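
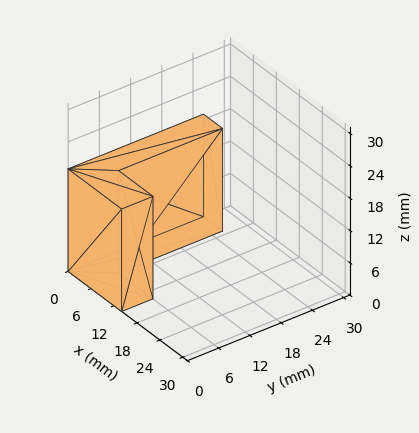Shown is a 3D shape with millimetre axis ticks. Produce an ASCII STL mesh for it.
Reading the render: the shape is an L-shaped prism: outer 14 × 26 mm, arm thicknesses ≈ 6 mm (horizontal) and 5 mm (vertical), extruded 19 mm in z (dimensions read to the nearest mm from the axis ticks). For the STL, each face is triangulated and given an outward normal.

solid part
  facet normal 0.0000 0.0000 -1.0000
    outer loop
      vertex 14.00 6.00 0.00
      vertex 14.00 0.00 0.00
      vertex 0.00 0.00 0.00
    endloop
  endfacet
  facet normal 0.0000 0.0000 -1.0000
    outer loop
      vertex 5.00 6.00 0.00
      vertex 14.00 6.00 0.00
      vertex 0.00 0.00 0.00
    endloop
  endfacet
  facet normal 0.0000 0.0000 -1.0000
    outer loop
      vertex 5.00 26.00 0.00
      vertex 5.00 6.00 0.00
      vertex 0.00 0.00 0.00
    endloop
  endfacet
  facet normal 0.0000 0.0000 -1.0000
    outer loop
      vertex 0.00 26.00 0.00
      vertex 5.00 26.00 0.00
      vertex 0.00 0.00 0.00
    endloop
  endfacet
  facet normal 0.0000 0.0000 1.0000
    outer loop
      vertex 0.00 0.00 19.00
      vertex 14.00 0.00 19.00
      vertex 14.00 6.00 19.00
    endloop
  endfacet
  facet normal 0.0000 0.0000 1.0000
    outer loop
      vertex 0.00 0.00 19.00
      vertex 14.00 6.00 19.00
      vertex 5.00 6.00 19.00
    endloop
  endfacet
  facet normal 0.0000 0.0000 1.0000
    outer loop
      vertex 0.00 0.00 19.00
      vertex 5.00 6.00 19.00
      vertex 5.00 26.00 19.00
    endloop
  endfacet
  facet normal 0.0000 0.0000 1.0000
    outer loop
      vertex 0.00 0.00 19.00
      vertex 5.00 26.00 19.00
      vertex 0.00 26.00 19.00
    endloop
  endfacet
  facet normal 0.0000 -1.0000 0.0000
    outer loop
      vertex 0.00 0.00 0.00
      vertex 14.00 0.00 0.00
      vertex 14.00 0.00 19.00
    endloop
  endfacet
  facet normal 0.0000 -1.0000 0.0000
    outer loop
      vertex 0.00 0.00 0.00
      vertex 14.00 0.00 19.00
      vertex 0.00 0.00 19.00
    endloop
  endfacet
  facet normal 1.0000 0.0000 0.0000
    outer loop
      vertex 14.00 0.00 0.00
      vertex 14.00 6.00 0.00
      vertex 14.00 6.00 19.00
    endloop
  endfacet
  facet normal 1.0000 0.0000 0.0000
    outer loop
      vertex 14.00 0.00 0.00
      vertex 14.00 6.00 19.00
      vertex 14.00 0.00 19.00
    endloop
  endfacet
  facet normal 0.0000 1.0000 0.0000
    outer loop
      vertex 14.00 6.00 0.00
      vertex 5.00 6.00 0.00
      vertex 5.00 6.00 19.00
    endloop
  endfacet
  facet normal 0.0000 1.0000 0.0000
    outer loop
      vertex 14.00 6.00 0.00
      vertex 5.00 6.00 19.00
      vertex 14.00 6.00 19.00
    endloop
  endfacet
  facet normal 1.0000 0.0000 0.0000
    outer loop
      vertex 5.00 6.00 0.00
      vertex 5.00 26.00 0.00
      vertex 5.00 26.00 19.00
    endloop
  endfacet
  facet normal 1.0000 0.0000 0.0000
    outer loop
      vertex 5.00 6.00 0.00
      vertex 5.00 26.00 19.00
      vertex 5.00 6.00 19.00
    endloop
  endfacet
  facet normal 0.0000 1.0000 0.0000
    outer loop
      vertex 5.00 26.00 0.00
      vertex 0.00 26.00 0.00
      vertex 0.00 26.00 19.00
    endloop
  endfacet
  facet normal 0.0000 1.0000 0.0000
    outer loop
      vertex 5.00 26.00 0.00
      vertex 0.00 26.00 19.00
      vertex 5.00 26.00 19.00
    endloop
  endfacet
  facet normal -1.0000 0.0000 0.0000
    outer loop
      vertex 0.00 26.00 0.00
      vertex 0.00 0.00 0.00
      vertex 0.00 0.00 19.00
    endloop
  endfacet
  facet normal -1.0000 0.0000 0.0000
    outer loop
      vertex 0.00 26.00 0.00
      vertex 0.00 0.00 19.00
      vertex 0.00 26.00 19.00
    endloop
  endfacet
endsolid part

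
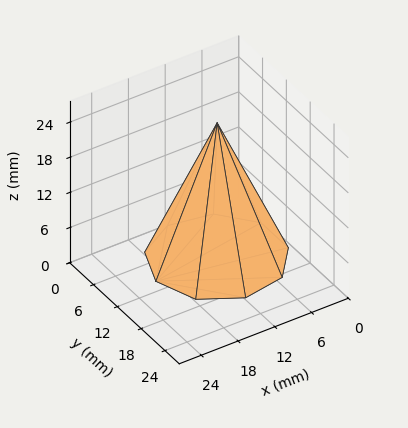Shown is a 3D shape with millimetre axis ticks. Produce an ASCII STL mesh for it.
Reading the render: the shape is a regular 9-sided pyramid, base circumscribed radius ≈ 10 mm, apex at z ≈ 23 mm (dimensions read to the nearest mm from the axis ticks). For the STL, each face is triangulated and given an outward normal.

solid part
  facet normal 0.0000 0.0000 -1.0000
    outer loop
      vertex 11.74 19.85 0.00
      vertex 17.66 16.43 0.00
      vertex 20.00 10.00 0.00
    endloop
  endfacet
  facet normal 0.0000 0.0000 -1.0000
    outer loop
      vertex 5.00 18.66 0.00
      vertex 11.74 19.85 0.00
      vertex 20.00 10.00 0.00
    endloop
  endfacet
  facet normal 0.0000 0.0000 -1.0000
    outer loop
      vertex 0.60 13.42 0.00
      vertex 5.00 18.66 0.00
      vertex 20.00 10.00 0.00
    endloop
  endfacet
  facet normal 0.0000 0.0000 -1.0000
    outer loop
      vertex 0.60 6.58 0.00
      vertex 0.60 13.42 0.00
      vertex 20.00 10.00 0.00
    endloop
  endfacet
  facet normal 0.0000 0.0000 -1.0000
    outer loop
      vertex 5.00 1.34 0.00
      vertex 0.60 6.58 0.00
      vertex 20.00 10.00 0.00
    endloop
  endfacet
  facet normal 0.0000 0.0000 -1.0000
    outer loop
      vertex 11.74 0.15 0.00
      vertex 5.00 1.34 0.00
      vertex 20.00 10.00 0.00
    endloop
  endfacet
  facet normal 0.0000 0.0000 -1.0000
    outer loop
      vertex 17.66 3.57 0.00
      vertex 11.74 0.15 0.00
      vertex 20.00 10.00 0.00
    endloop
  endfacet
  facet normal 0.8699 0.3166 0.3782
    outer loop
      vertex 20.00 10.00 0.00
      vertex 17.66 16.43 0.00
      vertex 10.00 10.00 23.00
    endloop
  endfacet
  facet normal 0.4631 0.8015 0.3783
    outer loop
      vertex 17.66 16.43 0.00
      vertex 11.74 19.85 0.00
      vertex 10.00 10.00 23.00
    endloop
  endfacet
  facet normal -0.1610 0.9116 0.3782
    outer loop
      vertex 11.74 19.85 0.00
      vertex 5.00 18.66 0.00
      vertex 10.00 10.00 23.00
    endloop
  endfacet
  facet normal -0.7089 0.5953 0.3782
    outer loop
      vertex 5.00 18.66 0.00
      vertex 0.60 13.42 0.00
      vertex 10.00 10.00 23.00
    endloop
  endfacet
  facet normal -0.9257 0.0000 0.3783
    outer loop
      vertex 0.60 13.42 0.00
      vertex 0.60 6.58 0.00
      vertex 10.00 10.00 23.00
    endloop
  endfacet
  facet normal -0.7089 -0.5953 0.3782
    outer loop
      vertex 0.60 6.58 0.00
      vertex 5.00 1.34 0.00
      vertex 10.00 10.00 23.00
    endloop
  endfacet
  facet normal -0.1610 -0.9116 0.3782
    outer loop
      vertex 5.00 1.34 0.00
      vertex 11.74 0.15 0.00
      vertex 10.00 10.00 23.00
    endloop
  endfacet
  facet normal 0.4631 -0.8015 0.3783
    outer loop
      vertex 11.74 0.15 0.00
      vertex 17.66 3.57 0.00
      vertex 10.00 10.00 23.00
    endloop
  endfacet
  facet normal 0.8699 -0.3166 0.3782
    outer loop
      vertex 17.66 3.57 0.00
      vertex 20.00 10.00 0.00
      vertex 10.00 10.00 23.00
    endloop
  endfacet
endsolid part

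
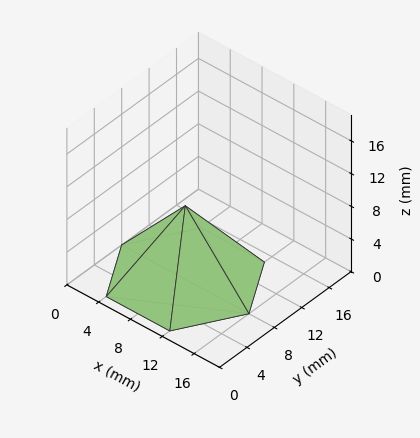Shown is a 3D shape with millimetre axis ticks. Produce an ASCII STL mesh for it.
Reading the render: the shape is a regular 6-sided pyramid, base circumscribed radius ≈ 8 mm, apex at z ≈ 9 mm (dimensions read to the nearest mm from the axis ticks). For the STL, each face is triangulated and given an outward normal.

solid part
  facet normal 0.0000 0.0000 -1.0000
    outer loop
      vertex 4.0 14.9 0.0
      vertex 12.0 14.9 0.0
      vertex 16.0 8.0 0.0
    endloop
  endfacet
  facet normal 0.0000 0.0000 -1.0000
    outer loop
      vertex 0.0 8.0 0.0
      vertex 4.0 14.9 0.0
      vertex 16.0 8.0 0.0
    endloop
  endfacet
  facet normal 0.0000 0.0000 -1.0000
    outer loop
      vertex 4.0 1.1 0.0
      vertex 0.0 8.0 0.0
      vertex 16.0 8.0 0.0
    endloop
  endfacet
  facet normal 0.0000 0.0000 -1.0000
    outer loop
      vertex 12.0 1.1 0.0
      vertex 4.0 1.1 0.0
      vertex 16.0 8.0 0.0
    endloop
  endfacet
  facet normal 0.6858 0.3976 0.6096
    outer loop
      vertex 16.0 8.0 0.0
      vertex 12.0 14.9 0.0
      vertex 8.0 8.0 9.0
    endloop
  endfacet
  facet normal 0.0000 0.7936 0.6084
    outer loop
      vertex 12.0 14.9 0.0
      vertex 4.0 14.9 0.0
      vertex 8.0 8.0 9.0
    endloop
  endfacet
  facet normal -0.6858 0.3976 0.6096
    outer loop
      vertex 4.0 14.9 0.0
      vertex 0.0 8.0 0.0
      vertex 8.0 8.0 9.0
    endloop
  endfacet
  facet normal -0.6858 -0.3976 0.6096
    outer loop
      vertex 0.0 8.0 0.0
      vertex 4.0 1.1 0.0
      vertex 8.0 8.0 9.0
    endloop
  endfacet
  facet normal 0.0000 -0.7936 0.6084
    outer loop
      vertex 4.0 1.1 0.0
      vertex 12.0 1.1 0.0
      vertex 8.0 8.0 9.0
    endloop
  endfacet
  facet normal 0.6858 -0.3976 0.6096
    outer loop
      vertex 12.0 1.1 0.0
      vertex 16.0 8.0 0.0
      vertex 8.0 8.0 9.0
    endloop
  endfacet
endsolid part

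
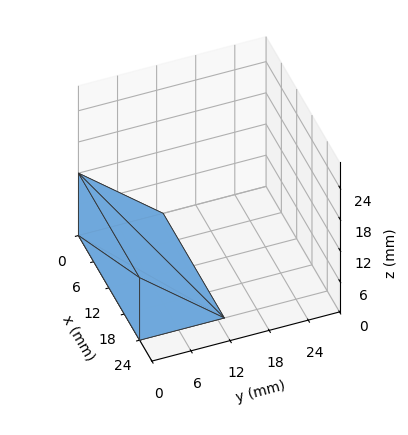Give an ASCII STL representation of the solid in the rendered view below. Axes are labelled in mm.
Reading the render: the shape is a wedge (ramp): 24 × 13 mm base, rising to 12 mm along the y=0 edge and sloping linearly to z=0 at y=13 (dimensions read to the nearest mm from the axis ticks). For the STL, each face is triangulated and given an outward normal.

solid part
  facet normal 0.0000 0.0000 -1.0000
    outer loop
      vertex 24.00 13.00 0.00
      vertex 24.00 0.00 0.00
      vertex 0.00 0.00 0.00
    endloop
  endfacet
  facet normal 0.0000 0.0000 -1.0000
    outer loop
      vertex 0.00 13.00 0.00
      vertex 24.00 13.00 0.00
      vertex 0.00 0.00 0.00
    endloop
  endfacet
  facet normal 0.0000 -1.0000 0.0000
    outer loop
      vertex 0.00 0.00 0.00
      vertex 24.00 0.00 0.00
      vertex 24.00 0.00 12.00
    endloop
  endfacet
  facet normal 0.0000 -1.0000 0.0000
    outer loop
      vertex 0.00 0.00 0.00
      vertex 24.00 0.00 12.00
      vertex 0.00 0.00 12.00
    endloop
  endfacet
  facet normal 0.0000 0.6783 0.7348
    outer loop
      vertex 0.00 0.00 12.00
      vertex 24.00 0.00 12.00
      vertex 24.00 13.00 0.00
    endloop
  endfacet
  facet normal 0.0000 0.6783 0.7348
    outer loop
      vertex 0.00 0.00 12.00
      vertex 24.00 13.00 0.00
      vertex 0.00 13.00 0.00
    endloop
  endfacet
  facet normal -1.0000 0.0000 0.0000
    outer loop
      vertex 0.00 0.00 12.00
      vertex 0.00 13.00 0.00
      vertex 0.00 0.00 0.00
    endloop
  endfacet
  facet normal 1.0000 0.0000 0.0000
    outer loop
      vertex 24.00 0.00 0.00
      vertex 24.00 13.00 0.00
      vertex 24.00 0.00 12.00
    endloop
  endfacet
endsolid part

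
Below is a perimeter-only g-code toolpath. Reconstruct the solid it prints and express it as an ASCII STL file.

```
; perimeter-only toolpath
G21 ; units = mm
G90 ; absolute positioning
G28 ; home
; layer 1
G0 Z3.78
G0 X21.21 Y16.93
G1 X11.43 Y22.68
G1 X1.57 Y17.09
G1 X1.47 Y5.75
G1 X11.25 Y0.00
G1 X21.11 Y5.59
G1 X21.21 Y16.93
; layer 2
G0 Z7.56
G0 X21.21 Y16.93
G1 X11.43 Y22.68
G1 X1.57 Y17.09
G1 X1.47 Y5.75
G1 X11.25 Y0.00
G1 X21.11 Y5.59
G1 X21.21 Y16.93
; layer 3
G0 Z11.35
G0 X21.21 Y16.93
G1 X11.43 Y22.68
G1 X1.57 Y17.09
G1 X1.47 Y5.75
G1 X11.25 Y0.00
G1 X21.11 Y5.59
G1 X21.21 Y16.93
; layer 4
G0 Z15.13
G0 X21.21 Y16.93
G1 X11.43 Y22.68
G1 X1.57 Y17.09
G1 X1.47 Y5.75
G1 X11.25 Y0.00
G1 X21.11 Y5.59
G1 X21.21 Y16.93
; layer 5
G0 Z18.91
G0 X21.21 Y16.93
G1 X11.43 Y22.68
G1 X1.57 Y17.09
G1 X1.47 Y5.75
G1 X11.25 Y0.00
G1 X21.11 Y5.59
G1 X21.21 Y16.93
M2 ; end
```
solid part
  facet normal 0.0000 0.0000 -1.0000
    outer loop
      vertex 1.57 17.09 0.00
      vertex 11.43 22.68 0.00
      vertex 21.21 16.93 0.00
    endloop
  endfacet
  facet normal 0.0000 0.0000 -1.0000
    outer loop
      vertex 1.47 5.75 0.00
      vertex 1.57 17.09 0.00
      vertex 21.21 16.93 0.00
    endloop
  endfacet
  facet normal 0.0000 0.0000 -1.0000
    outer loop
      vertex 11.25 0.00 0.00
      vertex 1.47 5.75 0.00
      vertex 21.21 16.93 0.00
    endloop
  endfacet
  facet normal 0.0000 0.0000 -1.0000
    outer loop
      vertex 21.11 5.59 0.00
      vertex 11.25 0.00 0.00
      vertex 21.21 16.93 0.00
    endloop
  endfacet
  facet normal 0.0000 0.0000 1.0000
    outer loop
      vertex 21.21 16.93 18.91
      vertex 11.43 22.68 18.91
      vertex 1.57 17.09 18.91
    endloop
  endfacet
  facet normal 0.0000 0.0000 1.0000
    outer loop
      vertex 21.21 16.93 18.91
      vertex 1.57 17.09 18.91
      vertex 1.47 5.75 18.91
    endloop
  endfacet
  facet normal 0.0000 0.0000 1.0000
    outer loop
      vertex 21.21 16.93 18.91
      vertex 1.47 5.75 18.91
      vertex 11.25 0.00 18.91
    endloop
  endfacet
  facet normal 0.0000 0.0000 1.0000
    outer loop
      vertex 21.21 16.93 18.91
      vertex 11.25 0.00 18.91
      vertex 21.11 5.59 18.91
    endloop
  endfacet
  facet normal 0.5068 0.8620 0.0000
    outer loop
      vertex 21.21 16.93 0.00
      vertex 11.43 22.68 0.00
      vertex 11.43 22.68 18.91
    endloop
  endfacet
  facet normal 0.5068 0.8620 0.0000
    outer loop
      vertex 21.21 16.93 0.00
      vertex 11.43 22.68 18.91
      vertex 21.21 16.93 18.91
    endloop
  endfacet
  facet normal -0.4932 0.8699 0.0000
    outer loop
      vertex 11.43 22.68 0.00
      vertex 1.57 17.09 0.00
      vertex 1.57 17.09 18.91
    endloop
  endfacet
  facet normal -0.4932 0.8699 0.0000
    outer loop
      vertex 11.43 22.68 0.00
      vertex 1.57 17.09 18.91
      vertex 11.43 22.68 18.91
    endloop
  endfacet
  facet normal -1.0000 0.0088 0.0000
    outer loop
      vertex 1.57 17.09 0.00
      vertex 1.47 5.75 0.00
      vertex 1.47 5.75 18.91
    endloop
  endfacet
  facet normal -1.0000 0.0088 0.0000
    outer loop
      vertex 1.57 17.09 0.00
      vertex 1.47 5.75 18.91
      vertex 1.57 17.09 18.91
    endloop
  endfacet
  facet normal -0.5068 -0.8620 0.0000
    outer loop
      vertex 1.47 5.75 0.00
      vertex 11.25 0.00 0.00
      vertex 11.25 0.00 18.91
    endloop
  endfacet
  facet normal -0.5068 -0.8620 0.0000
    outer loop
      vertex 1.47 5.75 0.00
      vertex 11.25 0.00 18.91
      vertex 1.47 5.75 18.91
    endloop
  endfacet
  facet normal 0.4932 -0.8699 0.0000
    outer loop
      vertex 11.25 0.00 0.00
      vertex 21.11 5.59 0.00
      vertex 21.11 5.59 18.91
    endloop
  endfacet
  facet normal 0.4932 -0.8699 0.0000
    outer loop
      vertex 11.25 0.00 0.00
      vertex 21.11 5.59 18.91
      vertex 11.25 0.00 18.91
    endloop
  endfacet
  facet normal 1.0000 -0.0088 0.0000
    outer loop
      vertex 21.11 5.59 0.00
      vertex 21.21 16.93 0.00
      vertex 21.21 16.93 18.91
    endloop
  endfacet
  facet normal 1.0000 -0.0088 0.0000
    outer loop
      vertex 21.11 5.59 0.00
      vertex 21.21 16.93 18.91
      vertex 21.11 5.59 18.91
    endloop
  endfacet
endsolid part

The G0 Z moves step by Δz≈3.78 mm. Every layer's G1 loop is the same polygon, so the solid is a straight extrusion of it from z=0 to z≈18.9. Closing with flat bottom and top caps and triangulating gives 20 facets — a regular 6-sided prism (a cylinder approximated with 6 flat sides), circumscribed radius ≈ 11.3 mm, height ≈ 18.9 mm.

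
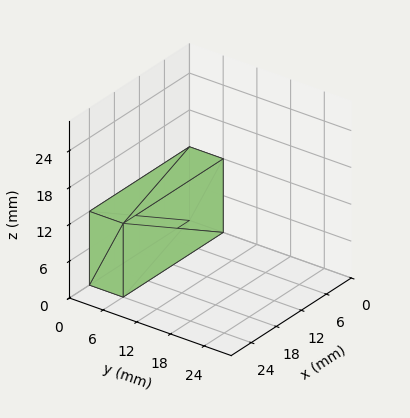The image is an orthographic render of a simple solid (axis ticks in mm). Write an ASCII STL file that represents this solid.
Reading the render: the shape is a rectangular box, roughly 24 × 6 mm footprint and 12 mm tall (dimensions read to the nearest mm from the axis ticks). For the STL, each face is triangulated and given an outward normal.

solid part
  facet normal 0.0000 0.0000 -1.0000
    outer loop
      vertex 24.0 6.0 0.0
      vertex 24.0 0.0 0.0
      vertex 0.0 0.0 0.0
    endloop
  endfacet
  facet normal 0.0000 0.0000 -1.0000
    outer loop
      vertex 0.0 6.0 0.0
      vertex 24.0 6.0 0.0
      vertex 0.0 0.0 0.0
    endloop
  endfacet
  facet normal 0.0000 0.0000 1.0000
    outer loop
      vertex 0.0 0.0 12.0
      vertex 24.0 0.0 12.0
      vertex 24.0 6.0 12.0
    endloop
  endfacet
  facet normal 0.0000 0.0000 1.0000
    outer loop
      vertex 0.0 0.0 12.0
      vertex 24.0 6.0 12.0
      vertex 0.0 6.0 12.0
    endloop
  endfacet
  facet normal 0.0000 -1.0000 0.0000
    outer loop
      vertex 0.0 0.0 0.0
      vertex 24.0 0.0 0.0
      vertex 24.0 0.0 12.0
    endloop
  endfacet
  facet normal 0.0000 -1.0000 0.0000
    outer loop
      vertex 0.0 0.0 0.0
      vertex 24.0 0.0 12.0
      vertex 0.0 0.0 12.0
    endloop
  endfacet
  facet normal 0.0000 1.0000 0.0000
    outer loop
      vertex 24.0 6.0 12.0
      vertex 24.0 6.0 0.0
      vertex 0.0 6.0 0.0
    endloop
  endfacet
  facet normal 0.0000 1.0000 0.0000
    outer loop
      vertex 0.0 6.0 12.0
      vertex 24.0 6.0 12.0
      vertex 0.0 6.0 0.0
    endloop
  endfacet
  facet normal -1.0000 0.0000 0.0000
    outer loop
      vertex 0.0 6.0 12.0
      vertex 0.0 6.0 0.0
      vertex 0.0 0.0 0.0
    endloop
  endfacet
  facet normal -1.0000 0.0000 0.0000
    outer loop
      vertex 0.0 0.0 12.0
      vertex 0.0 6.0 12.0
      vertex 0.0 0.0 0.0
    endloop
  endfacet
  facet normal 1.0000 0.0000 0.0000
    outer loop
      vertex 24.0 0.0 0.0
      vertex 24.0 6.0 0.0
      vertex 24.0 6.0 12.0
    endloop
  endfacet
  facet normal 1.0000 0.0000 0.0000
    outer loop
      vertex 24.0 0.0 0.0
      vertex 24.0 6.0 12.0
      vertex 24.0 0.0 12.0
    endloop
  endfacet
endsolid part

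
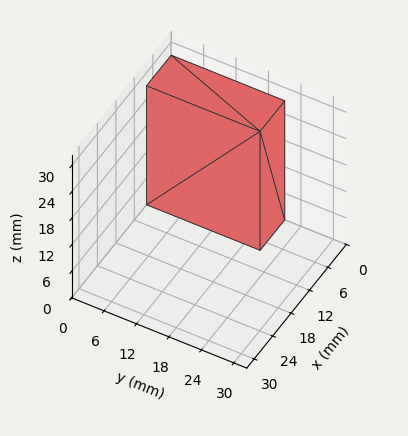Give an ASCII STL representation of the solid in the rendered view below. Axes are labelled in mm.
Reading the render: the shape is a rectangular box, roughly 8 × 21 mm footprint and 27 mm tall (dimensions read to the nearest mm from the axis ticks). For the STL, each face is triangulated and given an outward normal.

solid part
  facet normal 0.0000 0.0000 -1.0000
    outer loop
      vertex 8.0 21.0 0.0
      vertex 8.0 0.0 0.0
      vertex 0.0 0.0 0.0
    endloop
  endfacet
  facet normal 0.0000 0.0000 -1.0000
    outer loop
      vertex 0.0 21.0 0.0
      vertex 8.0 21.0 0.0
      vertex 0.0 0.0 0.0
    endloop
  endfacet
  facet normal 0.0000 0.0000 1.0000
    outer loop
      vertex 0.0 0.0 27.0
      vertex 8.0 0.0 27.0
      vertex 8.0 21.0 27.0
    endloop
  endfacet
  facet normal 0.0000 0.0000 1.0000
    outer loop
      vertex 0.0 0.0 27.0
      vertex 8.0 21.0 27.0
      vertex 0.0 21.0 27.0
    endloop
  endfacet
  facet normal 0.0000 -1.0000 0.0000
    outer loop
      vertex 0.0 0.0 0.0
      vertex 8.0 0.0 0.0
      vertex 8.0 0.0 27.0
    endloop
  endfacet
  facet normal 0.0000 -1.0000 0.0000
    outer loop
      vertex 0.0 0.0 0.0
      vertex 8.0 0.0 27.0
      vertex 0.0 0.0 27.0
    endloop
  endfacet
  facet normal 0.0000 1.0000 0.0000
    outer loop
      vertex 8.0 21.0 27.0
      vertex 8.0 21.0 0.0
      vertex 0.0 21.0 0.0
    endloop
  endfacet
  facet normal 0.0000 1.0000 0.0000
    outer loop
      vertex 0.0 21.0 27.0
      vertex 8.0 21.0 27.0
      vertex 0.0 21.0 0.0
    endloop
  endfacet
  facet normal -1.0000 0.0000 0.0000
    outer loop
      vertex 0.0 21.0 27.0
      vertex 0.0 21.0 0.0
      vertex 0.0 0.0 0.0
    endloop
  endfacet
  facet normal -1.0000 0.0000 0.0000
    outer loop
      vertex 0.0 0.0 27.0
      vertex 0.0 21.0 27.0
      vertex 0.0 0.0 0.0
    endloop
  endfacet
  facet normal 1.0000 0.0000 0.0000
    outer loop
      vertex 8.0 0.0 0.0
      vertex 8.0 21.0 0.0
      vertex 8.0 21.0 27.0
    endloop
  endfacet
  facet normal 1.0000 0.0000 0.0000
    outer loop
      vertex 8.0 0.0 0.0
      vertex 8.0 21.0 27.0
      vertex 8.0 0.0 27.0
    endloop
  endfacet
endsolid part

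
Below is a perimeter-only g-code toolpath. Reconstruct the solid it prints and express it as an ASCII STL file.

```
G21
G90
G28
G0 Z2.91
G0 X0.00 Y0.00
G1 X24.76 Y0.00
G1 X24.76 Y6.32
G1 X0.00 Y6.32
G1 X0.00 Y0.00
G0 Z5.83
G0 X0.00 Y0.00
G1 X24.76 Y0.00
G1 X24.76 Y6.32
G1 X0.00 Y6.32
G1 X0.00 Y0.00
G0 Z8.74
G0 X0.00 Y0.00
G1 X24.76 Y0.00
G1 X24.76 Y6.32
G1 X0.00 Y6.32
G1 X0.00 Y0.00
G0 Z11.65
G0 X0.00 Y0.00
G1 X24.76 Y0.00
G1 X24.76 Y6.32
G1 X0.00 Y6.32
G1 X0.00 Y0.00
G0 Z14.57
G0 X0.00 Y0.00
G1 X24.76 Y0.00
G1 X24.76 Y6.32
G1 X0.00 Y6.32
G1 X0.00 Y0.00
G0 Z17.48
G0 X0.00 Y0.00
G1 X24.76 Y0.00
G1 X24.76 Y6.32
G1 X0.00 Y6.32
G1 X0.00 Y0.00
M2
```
solid part
  facet normal 0.0000 0.0000 -1.0000
    outer loop
      vertex 24.76 6.32 0.00
      vertex 24.76 0.00 0.00
      vertex 0.00 0.00 0.00
    endloop
  endfacet
  facet normal 0.0000 0.0000 -1.0000
    outer loop
      vertex 0.00 6.32 0.00
      vertex 24.76 6.32 0.00
      vertex 0.00 0.00 0.00
    endloop
  endfacet
  facet normal 0.0000 0.0000 1.0000
    outer loop
      vertex 0.00 0.00 17.48
      vertex 24.76 0.00 17.48
      vertex 24.76 6.32 17.48
    endloop
  endfacet
  facet normal 0.0000 0.0000 1.0000
    outer loop
      vertex 0.00 0.00 17.48
      vertex 24.76 6.32 17.48
      vertex 0.00 6.32 17.48
    endloop
  endfacet
  facet normal 0.0000 -1.0000 0.0000
    outer loop
      vertex 0.00 0.00 0.00
      vertex 24.76 0.00 0.00
      vertex 24.76 0.00 17.48
    endloop
  endfacet
  facet normal 0.0000 -1.0000 0.0000
    outer loop
      vertex 0.00 0.00 0.00
      vertex 24.76 0.00 17.48
      vertex 0.00 0.00 17.48
    endloop
  endfacet
  facet normal 0.0000 1.0000 0.0000
    outer loop
      vertex 24.76 6.32 17.48
      vertex 24.76 6.32 0.00
      vertex 0.00 6.32 0.00
    endloop
  endfacet
  facet normal 0.0000 1.0000 0.0000
    outer loop
      vertex 0.00 6.32 17.48
      vertex 24.76 6.32 17.48
      vertex 0.00 6.32 0.00
    endloop
  endfacet
  facet normal -1.0000 0.0000 0.0000
    outer loop
      vertex 0.00 6.32 17.48
      vertex 0.00 6.32 0.00
      vertex 0.00 0.00 0.00
    endloop
  endfacet
  facet normal -1.0000 0.0000 0.0000
    outer loop
      vertex 0.00 0.00 17.48
      vertex 0.00 6.32 17.48
      vertex 0.00 0.00 0.00
    endloop
  endfacet
  facet normal 1.0000 0.0000 0.0000
    outer loop
      vertex 24.76 0.00 0.00
      vertex 24.76 6.32 0.00
      vertex 24.76 6.32 17.48
    endloop
  endfacet
  facet normal 1.0000 0.0000 0.0000
    outer loop
      vertex 24.76 0.00 0.00
      vertex 24.76 6.32 17.48
      vertex 24.76 0.00 17.48
    endloop
  endfacet
endsolid part

The G0 Z moves step by Δz≈2.91 mm. Every layer's G1 loop is the same polygon, so the solid is a straight extrusion of it from z=0 to z≈17.5. Closing with flat bottom and top caps and triangulating gives 12 facets — a rectangular box, roughly 24.8 × 6.32 mm footprint and 17.5 mm tall.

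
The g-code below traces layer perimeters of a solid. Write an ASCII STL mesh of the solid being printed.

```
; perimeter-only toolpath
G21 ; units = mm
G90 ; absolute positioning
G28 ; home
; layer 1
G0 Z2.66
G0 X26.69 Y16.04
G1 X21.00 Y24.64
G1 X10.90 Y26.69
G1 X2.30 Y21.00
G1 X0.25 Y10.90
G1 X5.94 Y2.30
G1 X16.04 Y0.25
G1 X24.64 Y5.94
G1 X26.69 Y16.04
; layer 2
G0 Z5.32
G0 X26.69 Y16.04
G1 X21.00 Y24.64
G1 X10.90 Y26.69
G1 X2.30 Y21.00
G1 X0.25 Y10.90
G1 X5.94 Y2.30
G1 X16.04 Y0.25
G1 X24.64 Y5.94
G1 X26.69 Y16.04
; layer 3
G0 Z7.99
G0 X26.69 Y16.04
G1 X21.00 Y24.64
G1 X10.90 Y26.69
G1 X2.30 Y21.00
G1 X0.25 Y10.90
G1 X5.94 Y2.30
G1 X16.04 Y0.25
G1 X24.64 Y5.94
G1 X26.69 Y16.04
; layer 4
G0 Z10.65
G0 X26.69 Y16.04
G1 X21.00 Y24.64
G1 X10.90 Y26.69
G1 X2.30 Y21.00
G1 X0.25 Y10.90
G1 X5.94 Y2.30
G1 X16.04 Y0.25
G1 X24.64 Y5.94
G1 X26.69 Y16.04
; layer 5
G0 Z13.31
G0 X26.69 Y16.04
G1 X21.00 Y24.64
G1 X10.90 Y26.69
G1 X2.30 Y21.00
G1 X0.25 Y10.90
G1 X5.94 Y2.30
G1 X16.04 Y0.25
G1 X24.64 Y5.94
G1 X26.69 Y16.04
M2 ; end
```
solid part
  facet normal 0.0000 0.0000 -1.0000
    outer loop
      vertex 10.90 26.69 0.00
      vertex 21.00 24.64 0.00
      vertex 26.69 16.04 0.00
    endloop
  endfacet
  facet normal 0.0000 0.0000 -1.0000
    outer loop
      vertex 2.30 21.00 0.00
      vertex 10.90 26.69 0.00
      vertex 26.69 16.04 0.00
    endloop
  endfacet
  facet normal 0.0000 0.0000 -1.0000
    outer loop
      vertex 0.25 10.90 0.00
      vertex 2.30 21.00 0.00
      vertex 26.69 16.04 0.00
    endloop
  endfacet
  facet normal 0.0000 0.0000 -1.0000
    outer loop
      vertex 5.94 2.30 0.00
      vertex 0.25 10.90 0.00
      vertex 26.69 16.04 0.00
    endloop
  endfacet
  facet normal 0.0000 0.0000 -1.0000
    outer loop
      vertex 16.04 0.25 0.00
      vertex 5.94 2.30 0.00
      vertex 26.69 16.04 0.00
    endloop
  endfacet
  facet normal 0.0000 0.0000 -1.0000
    outer loop
      vertex 24.64 5.94 0.00
      vertex 16.04 0.25 0.00
      vertex 26.69 16.04 0.00
    endloop
  endfacet
  facet normal 0.0000 0.0000 1.0000
    outer loop
      vertex 26.69 16.04 13.31
      vertex 21.00 24.64 13.31
      vertex 10.90 26.69 13.31
    endloop
  endfacet
  facet normal 0.0000 0.0000 1.0000
    outer loop
      vertex 26.69 16.04 13.31
      vertex 10.90 26.69 13.31
      vertex 2.30 21.00 13.31
    endloop
  endfacet
  facet normal 0.0000 0.0000 1.0000
    outer loop
      vertex 26.69 16.04 13.31
      vertex 2.30 21.00 13.31
      vertex 0.25 10.90 13.31
    endloop
  endfacet
  facet normal 0.0000 0.0000 1.0000
    outer loop
      vertex 26.69 16.04 13.31
      vertex 0.25 10.90 13.31
      vertex 5.94 2.30 13.31
    endloop
  endfacet
  facet normal 0.0000 0.0000 1.0000
    outer loop
      vertex 26.69 16.04 13.31
      vertex 5.94 2.30 13.31
      vertex 16.04 0.25 13.31
    endloop
  endfacet
  facet normal 0.0000 0.0000 1.0000
    outer loop
      vertex 26.69 16.04 13.31
      vertex 16.04 0.25 13.31
      vertex 24.64 5.94 13.31
    endloop
  endfacet
  facet normal 0.8340 0.5518 0.0000
    outer loop
      vertex 26.69 16.04 0.00
      vertex 21.00 24.64 0.00
      vertex 21.00 24.64 13.31
    endloop
  endfacet
  facet normal 0.8340 0.5518 0.0000
    outer loop
      vertex 26.69 16.04 0.00
      vertex 21.00 24.64 13.31
      vertex 26.69 16.04 13.31
    endloop
  endfacet
  facet normal 0.1989 0.9800 0.0000
    outer loop
      vertex 21.00 24.64 0.00
      vertex 10.90 26.69 0.00
      vertex 10.90 26.69 13.31
    endloop
  endfacet
  facet normal 0.1989 0.9800 0.0000
    outer loop
      vertex 21.00 24.64 0.00
      vertex 10.90 26.69 13.31
      vertex 21.00 24.64 13.31
    endloop
  endfacet
  facet normal -0.5518 0.8340 0.0000
    outer loop
      vertex 10.90 26.69 0.00
      vertex 2.30 21.00 0.00
      vertex 2.30 21.00 13.31
    endloop
  endfacet
  facet normal -0.5518 0.8340 0.0000
    outer loop
      vertex 10.90 26.69 0.00
      vertex 2.30 21.00 13.31
      vertex 10.90 26.69 13.31
    endloop
  endfacet
  facet normal -0.9800 0.1989 0.0000
    outer loop
      vertex 2.30 21.00 0.00
      vertex 0.25 10.90 0.00
      vertex 0.25 10.90 13.31
    endloop
  endfacet
  facet normal -0.9800 0.1989 0.0000
    outer loop
      vertex 2.30 21.00 0.00
      vertex 0.25 10.90 13.31
      vertex 2.30 21.00 13.31
    endloop
  endfacet
  facet normal -0.8340 -0.5518 0.0000
    outer loop
      vertex 0.25 10.90 0.00
      vertex 5.94 2.30 0.00
      vertex 5.94 2.30 13.31
    endloop
  endfacet
  facet normal -0.8340 -0.5518 0.0000
    outer loop
      vertex 0.25 10.90 0.00
      vertex 5.94 2.30 13.31
      vertex 0.25 10.90 13.31
    endloop
  endfacet
  facet normal -0.1989 -0.9800 0.0000
    outer loop
      vertex 5.94 2.30 0.00
      vertex 16.04 0.25 0.00
      vertex 16.04 0.25 13.31
    endloop
  endfacet
  facet normal -0.1989 -0.9800 0.0000
    outer loop
      vertex 5.94 2.30 0.00
      vertex 16.04 0.25 13.31
      vertex 5.94 2.30 13.31
    endloop
  endfacet
  facet normal 0.5518 -0.8340 0.0000
    outer loop
      vertex 16.04 0.25 0.00
      vertex 24.64 5.94 0.00
      vertex 24.64 5.94 13.31
    endloop
  endfacet
  facet normal 0.5518 -0.8340 0.0000
    outer loop
      vertex 16.04 0.25 0.00
      vertex 24.64 5.94 13.31
      vertex 16.04 0.25 13.31
    endloop
  endfacet
  facet normal 0.9800 -0.1989 0.0000
    outer loop
      vertex 24.64 5.94 0.00
      vertex 26.69 16.04 0.00
      vertex 26.69 16.04 13.31
    endloop
  endfacet
  facet normal 0.9800 -0.1989 0.0000
    outer loop
      vertex 24.64 5.94 0.00
      vertex 26.69 16.04 13.31
      vertex 24.64 5.94 13.31
    endloop
  endfacet
endsolid part

The G0 Z moves step by Δz≈2.66 mm. Every layer's G1 loop is the same polygon, so the solid is a straight extrusion of it from z=0 to z≈13.3. Closing with flat bottom and top caps and triangulating gives 28 facets — a regular 8-sided prism (a cylinder approximated with 8 flat sides), circumscribed radius ≈ 13.5 mm, height ≈ 13.3 mm.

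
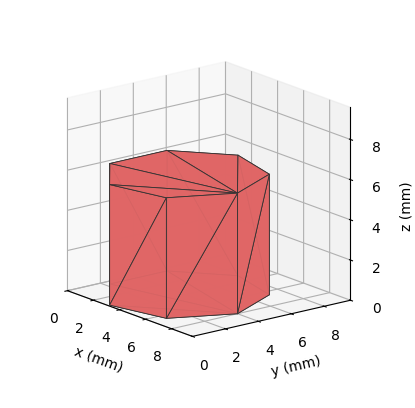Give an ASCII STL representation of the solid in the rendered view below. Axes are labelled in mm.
Reading the render: the shape is a regular 7-sided prism (a cylinder approximated with 7 flat sides), circumscribed radius ≈ 4 mm, height ≈ 6 mm (dimensions read to the nearest mm from the axis ticks). For the STL, each face is triangulated and given an outward normal.

solid part
  facet normal 0.0000 0.0000 -1.0000
    outer loop
      vertex 3.110 7.900 0.000
      vertex 6.494 7.127 0.000
      vertex 8.000 4.000 0.000
    endloop
  endfacet
  facet normal 0.0000 0.0000 -1.0000
    outer loop
      vertex 0.396 5.736 0.000
      vertex 3.110 7.900 0.000
      vertex 8.000 4.000 0.000
    endloop
  endfacet
  facet normal 0.0000 0.0000 -1.0000
    outer loop
      vertex 0.396 2.264 0.000
      vertex 0.396 5.736 0.000
      vertex 8.000 4.000 0.000
    endloop
  endfacet
  facet normal 0.0000 0.0000 -1.0000
    outer loop
      vertex 3.110 0.100 0.000
      vertex 0.396 2.264 0.000
      vertex 8.000 4.000 0.000
    endloop
  endfacet
  facet normal 0.0000 0.0000 -1.0000
    outer loop
      vertex 6.494 0.873 0.000
      vertex 3.110 0.100 0.000
      vertex 8.000 4.000 0.000
    endloop
  endfacet
  facet normal 0.0000 0.0000 1.0000
    outer loop
      vertex 8.000 4.000 6.000
      vertex 6.494 7.127 6.000
      vertex 3.110 7.900 6.000
    endloop
  endfacet
  facet normal 0.0000 0.0000 1.0000
    outer loop
      vertex 8.000 4.000 6.000
      vertex 3.110 7.900 6.000
      vertex 0.396 5.736 6.000
    endloop
  endfacet
  facet normal 0.0000 0.0000 1.0000
    outer loop
      vertex 8.000 4.000 6.000
      vertex 0.396 5.736 6.000
      vertex 0.396 2.264 6.000
    endloop
  endfacet
  facet normal 0.0000 0.0000 1.0000
    outer loop
      vertex 8.000 4.000 6.000
      vertex 0.396 2.264 6.000
      vertex 3.110 0.100 6.000
    endloop
  endfacet
  facet normal 0.0000 0.0000 1.0000
    outer loop
      vertex 8.000 4.000 6.000
      vertex 3.110 0.100 6.000
      vertex 6.494 0.873 6.000
    endloop
  endfacet
  facet normal 0.9010 0.4339 0.0000
    outer loop
      vertex 8.000 4.000 0.000
      vertex 6.494 7.127 0.000
      vertex 6.494 7.127 6.000
    endloop
  endfacet
  facet normal 0.9010 0.4339 0.0000
    outer loop
      vertex 8.000 4.000 0.000
      vertex 6.494 7.127 6.000
      vertex 8.000 4.000 6.000
    endloop
  endfacet
  facet normal 0.2227 0.9749 0.0000
    outer loop
      vertex 6.494 7.127 0.000
      vertex 3.110 7.900 0.000
      vertex 3.110 7.900 6.000
    endloop
  endfacet
  facet normal 0.2227 0.9749 0.0000
    outer loop
      vertex 6.494 7.127 0.000
      vertex 3.110 7.900 6.000
      vertex 6.494 7.127 6.000
    endloop
  endfacet
  facet normal -0.6234 0.7819 0.0000
    outer loop
      vertex 3.110 7.900 0.000
      vertex 0.396 5.736 0.000
      vertex 0.396 5.736 6.000
    endloop
  endfacet
  facet normal -0.6234 0.7819 0.0000
    outer loop
      vertex 3.110 7.900 0.000
      vertex 0.396 5.736 6.000
      vertex 3.110 7.900 6.000
    endloop
  endfacet
  facet normal -1.0000 0.0000 0.0000
    outer loop
      vertex 0.396 5.736 0.000
      vertex 0.396 2.264 0.000
      vertex 0.396 2.264 6.000
    endloop
  endfacet
  facet normal -1.0000 0.0000 0.0000
    outer loop
      vertex 0.396 5.736 0.000
      vertex 0.396 2.264 6.000
      vertex 0.396 5.736 6.000
    endloop
  endfacet
  facet normal -0.6234 -0.7819 0.0000
    outer loop
      vertex 0.396 2.264 0.000
      vertex 3.110 0.100 0.000
      vertex 3.110 0.100 6.000
    endloop
  endfacet
  facet normal -0.6234 -0.7819 0.0000
    outer loop
      vertex 0.396 2.264 0.000
      vertex 3.110 0.100 6.000
      vertex 0.396 2.264 6.000
    endloop
  endfacet
  facet normal 0.2227 -0.9749 0.0000
    outer loop
      vertex 3.110 0.100 0.000
      vertex 6.494 0.873 0.000
      vertex 6.494 0.873 6.000
    endloop
  endfacet
  facet normal 0.2227 -0.9749 0.0000
    outer loop
      vertex 3.110 0.100 0.000
      vertex 6.494 0.873 6.000
      vertex 3.110 0.100 6.000
    endloop
  endfacet
  facet normal 0.9010 -0.4339 0.0000
    outer loop
      vertex 6.494 0.873 0.000
      vertex 8.000 4.000 0.000
      vertex 8.000 4.000 6.000
    endloop
  endfacet
  facet normal 0.9010 -0.4339 0.0000
    outer loop
      vertex 6.494 0.873 0.000
      vertex 8.000 4.000 6.000
      vertex 6.494 0.873 6.000
    endloop
  endfacet
endsolid part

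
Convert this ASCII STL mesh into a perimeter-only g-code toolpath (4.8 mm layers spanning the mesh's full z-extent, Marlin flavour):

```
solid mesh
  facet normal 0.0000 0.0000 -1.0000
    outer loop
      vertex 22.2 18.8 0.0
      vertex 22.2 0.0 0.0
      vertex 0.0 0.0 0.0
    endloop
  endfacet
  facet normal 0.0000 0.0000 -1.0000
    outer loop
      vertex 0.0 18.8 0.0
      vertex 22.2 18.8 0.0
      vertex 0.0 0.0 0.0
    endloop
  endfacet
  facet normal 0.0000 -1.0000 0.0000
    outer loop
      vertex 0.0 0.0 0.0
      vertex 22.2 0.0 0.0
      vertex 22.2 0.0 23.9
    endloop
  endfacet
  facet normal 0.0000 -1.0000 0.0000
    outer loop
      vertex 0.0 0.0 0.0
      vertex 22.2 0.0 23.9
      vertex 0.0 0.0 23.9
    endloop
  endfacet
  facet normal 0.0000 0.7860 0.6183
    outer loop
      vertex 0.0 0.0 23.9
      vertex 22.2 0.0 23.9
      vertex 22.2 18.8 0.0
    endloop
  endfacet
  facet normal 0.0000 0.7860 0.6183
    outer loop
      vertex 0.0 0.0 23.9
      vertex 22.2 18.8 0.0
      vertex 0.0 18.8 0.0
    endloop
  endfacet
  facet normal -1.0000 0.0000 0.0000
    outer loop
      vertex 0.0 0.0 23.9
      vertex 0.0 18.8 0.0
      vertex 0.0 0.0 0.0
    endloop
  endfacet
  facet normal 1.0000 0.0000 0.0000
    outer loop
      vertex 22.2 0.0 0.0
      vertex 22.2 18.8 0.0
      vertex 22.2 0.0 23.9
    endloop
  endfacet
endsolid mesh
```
; perimeter-only toolpath
G21 ; units = mm
G90 ; absolute positioning
G28 ; home
; layer 1
G0 Z4.8
G0 X0.0 Y0.0
G1 X22.2 Y0.0
G1 X22.2 Y15.0
G1 X0.0 Y15.0
G1 X0.0 Y0.0
; layer 2
G0 Z9.6
G0 X0.0 Y0.0
G1 X22.2 Y0.0
G1 X22.2 Y11.3
G1 X0.0 Y11.3
G1 X0.0 Y0.0
; layer 3
G0 Z14.3
G0 X0.0 Y0.0
G1 X22.2 Y0.0
G1 X22.2 Y7.5
G1 X0.0 Y7.5
G1 X0.0 Y0.0
; layer 4
G0 Z19.1
G0 X0.0 Y0.0
G1 X22.2 Y0.0
G1 X22.2 Y3.8
G1 X0.0 Y3.8
G1 X0.0 Y0.0
M2 ; end

The solid is a wedge (ramp): 22.2 × 18.8 mm base, rising to 23.9 mm along the y=0 edge and sloping linearly to z=0 at y=18.8. Slicing at Δz = 4.8 mm — 5 equal slices spanning the solid's height, so layer i sits at z = i·h/5 — gives 4 non-empty perimeters. Each is a 4-segment closed polygon; G0 lifts to the layer z and rapids to the start vertex, then G1 traces the edges. The cross-section shrinks linearly with z (the slice at the apex is degenerate and omitted).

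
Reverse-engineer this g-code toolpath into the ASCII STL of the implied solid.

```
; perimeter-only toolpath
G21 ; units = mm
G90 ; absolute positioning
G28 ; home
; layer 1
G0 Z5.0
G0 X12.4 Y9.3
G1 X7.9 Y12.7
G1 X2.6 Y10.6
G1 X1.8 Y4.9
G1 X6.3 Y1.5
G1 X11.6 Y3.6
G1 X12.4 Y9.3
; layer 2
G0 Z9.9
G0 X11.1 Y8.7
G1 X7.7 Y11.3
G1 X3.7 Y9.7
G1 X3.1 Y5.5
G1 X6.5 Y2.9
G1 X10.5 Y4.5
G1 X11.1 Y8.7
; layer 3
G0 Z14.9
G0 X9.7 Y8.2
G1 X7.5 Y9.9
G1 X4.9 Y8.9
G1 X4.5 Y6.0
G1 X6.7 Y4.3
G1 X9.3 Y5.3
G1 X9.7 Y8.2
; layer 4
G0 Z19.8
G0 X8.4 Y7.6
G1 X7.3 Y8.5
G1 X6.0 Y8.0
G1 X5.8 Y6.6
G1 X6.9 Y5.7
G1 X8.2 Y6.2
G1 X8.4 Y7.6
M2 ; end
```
solid part
  facet normal 0.0000 0.0000 -1.0000
    outer loop
      vertex 1.5 11.5 0.0
      vertex 8.1 14.1 0.0
      vertex 13.7 9.8 0.0
    endloop
  endfacet
  facet normal 0.0000 0.0000 -1.0000
    outer loop
      vertex 0.5 4.4 0.0
      vertex 1.5 11.5 0.0
      vertex 13.7 9.8 0.0
    endloop
  endfacet
  facet normal 0.0000 0.0000 -1.0000
    outer loop
      vertex 6.1 0.1 0.0
      vertex 0.5 4.4 0.0
      vertex 13.7 9.8 0.0
    endloop
  endfacet
  facet normal 0.0000 0.0000 -1.0000
    outer loop
      vertex 12.7 2.7 0.0
      vertex 6.1 0.1 0.0
      vertex 13.7 9.8 0.0
    endloop
  endfacet
  facet normal 0.5911 0.7698 0.2411
    outer loop
      vertex 13.7 9.8 0.0
      vertex 8.1 14.1 0.0
      vertex 7.1 7.1 24.8
    endloop
  endfacet
  facet normal -0.3558 0.9031 0.2406
    outer loop
      vertex 8.1 14.1 0.0
      vertex 1.5 11.5 0.0
      vertex 7.1 7.1 24.8
    endloop
  endfacet
  facet normal -0.9610 0.1354 0.2410
    outer loop
      vertex 1.5 11.5 0.0
      vertex 0.5 4.4 0.0
      vertex 7.1 7.1 24.8
    endloop
  endfacet
  facet normal -0.5911 -0.7698 0.2411
    outer loop
      vertex 0.5 4.4 0.0
      vertex 6.1 0.1 0.0
      vertex 7.1 7.1 24.8
    endloop
  endfacet
  facet normal 0.3558 -0.9031 0.2406
    outer loop
      vertex 6.1 0.1 0.0
      vertex 12.7 2.7 0.0
      vertex 7.1 7.1 24.8
    endloop
  endfacet
  facet normal 0.9610 -0.1354 0.2410
    outer loop
      vertex 12.7 2.7 0.0
      vertex 13.7 9.8 0.0
      vertex 7.1 7.1 24.8
    endloop
  endfacet
endsolid part

The G0 Z moves step by Δz≈5.0 mm. The G1 loops shrink linearly with z, so the solid tapers from its base footprint up to z≈24.8. Closing with a flat bottom cap and the tapered top and triangulating gives 10 facets — a regular 6-sided pyramid, base circumscribed radius ≈ 7.1 mm, apex at z ≈ 24.8 mm.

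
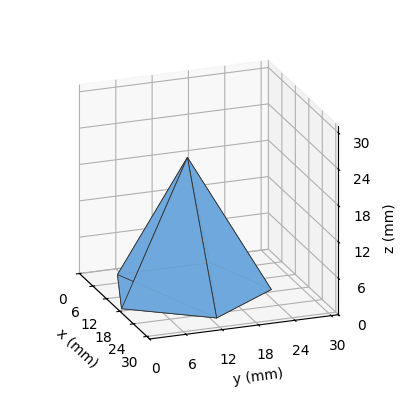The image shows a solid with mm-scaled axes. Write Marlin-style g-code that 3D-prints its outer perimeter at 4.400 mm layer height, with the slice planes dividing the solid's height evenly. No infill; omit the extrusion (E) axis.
Reading the render: the shape is a regular 5-sided pyramid, base circumscribed radius ≈ 13 mm, apex at z ≈ 22 mm (dimensions read to the nearest mm from the axis ticks). For the g-code, the solid's height is divided into equal slices at the stated Δz and each level perimeter traced with G1 moves after a G0 lift.

; perimeter-only toolpath
G21 ; units = mm
G90 ; absolute positioning
G28 ; home
; layer 1
G0 Z4.400
G0 X23.400 Y13.000
G1 X16.214 Y22.891
G1 X4.586 Y19.113
G1 X4.586 Y6.887
G1 X16.214 Y3.109
G1 X23.400 Y13.000
; layer 2
G0 Z8.800
G0 X20.800 Y13.000
G1 X15.410 Y20.418
G1 X6.690 Y17.585
G1 X6.690 Y8.415
G1 X15.410 Y5.582
G1 X20.800 Y13.000
; layer 3
G0 Z13.200
G0 X18.200 Y13.000
G1 X14.607 Y17.946
G1 X8.793 Y16.056
G1 X8.793 Y9.944
G1 X14.607 Y8.054
G1 X18.200 Y13.000
; layer 4
G0 Z17.600
G0 X15.600 Y13.000
G1 X13.803 Y15.473
G1 X10.897 Y14.528
G1 X10.897 Y11.472
G1 X13.803 Y10.527
G1 X15.600 Y13.000
M2 ; end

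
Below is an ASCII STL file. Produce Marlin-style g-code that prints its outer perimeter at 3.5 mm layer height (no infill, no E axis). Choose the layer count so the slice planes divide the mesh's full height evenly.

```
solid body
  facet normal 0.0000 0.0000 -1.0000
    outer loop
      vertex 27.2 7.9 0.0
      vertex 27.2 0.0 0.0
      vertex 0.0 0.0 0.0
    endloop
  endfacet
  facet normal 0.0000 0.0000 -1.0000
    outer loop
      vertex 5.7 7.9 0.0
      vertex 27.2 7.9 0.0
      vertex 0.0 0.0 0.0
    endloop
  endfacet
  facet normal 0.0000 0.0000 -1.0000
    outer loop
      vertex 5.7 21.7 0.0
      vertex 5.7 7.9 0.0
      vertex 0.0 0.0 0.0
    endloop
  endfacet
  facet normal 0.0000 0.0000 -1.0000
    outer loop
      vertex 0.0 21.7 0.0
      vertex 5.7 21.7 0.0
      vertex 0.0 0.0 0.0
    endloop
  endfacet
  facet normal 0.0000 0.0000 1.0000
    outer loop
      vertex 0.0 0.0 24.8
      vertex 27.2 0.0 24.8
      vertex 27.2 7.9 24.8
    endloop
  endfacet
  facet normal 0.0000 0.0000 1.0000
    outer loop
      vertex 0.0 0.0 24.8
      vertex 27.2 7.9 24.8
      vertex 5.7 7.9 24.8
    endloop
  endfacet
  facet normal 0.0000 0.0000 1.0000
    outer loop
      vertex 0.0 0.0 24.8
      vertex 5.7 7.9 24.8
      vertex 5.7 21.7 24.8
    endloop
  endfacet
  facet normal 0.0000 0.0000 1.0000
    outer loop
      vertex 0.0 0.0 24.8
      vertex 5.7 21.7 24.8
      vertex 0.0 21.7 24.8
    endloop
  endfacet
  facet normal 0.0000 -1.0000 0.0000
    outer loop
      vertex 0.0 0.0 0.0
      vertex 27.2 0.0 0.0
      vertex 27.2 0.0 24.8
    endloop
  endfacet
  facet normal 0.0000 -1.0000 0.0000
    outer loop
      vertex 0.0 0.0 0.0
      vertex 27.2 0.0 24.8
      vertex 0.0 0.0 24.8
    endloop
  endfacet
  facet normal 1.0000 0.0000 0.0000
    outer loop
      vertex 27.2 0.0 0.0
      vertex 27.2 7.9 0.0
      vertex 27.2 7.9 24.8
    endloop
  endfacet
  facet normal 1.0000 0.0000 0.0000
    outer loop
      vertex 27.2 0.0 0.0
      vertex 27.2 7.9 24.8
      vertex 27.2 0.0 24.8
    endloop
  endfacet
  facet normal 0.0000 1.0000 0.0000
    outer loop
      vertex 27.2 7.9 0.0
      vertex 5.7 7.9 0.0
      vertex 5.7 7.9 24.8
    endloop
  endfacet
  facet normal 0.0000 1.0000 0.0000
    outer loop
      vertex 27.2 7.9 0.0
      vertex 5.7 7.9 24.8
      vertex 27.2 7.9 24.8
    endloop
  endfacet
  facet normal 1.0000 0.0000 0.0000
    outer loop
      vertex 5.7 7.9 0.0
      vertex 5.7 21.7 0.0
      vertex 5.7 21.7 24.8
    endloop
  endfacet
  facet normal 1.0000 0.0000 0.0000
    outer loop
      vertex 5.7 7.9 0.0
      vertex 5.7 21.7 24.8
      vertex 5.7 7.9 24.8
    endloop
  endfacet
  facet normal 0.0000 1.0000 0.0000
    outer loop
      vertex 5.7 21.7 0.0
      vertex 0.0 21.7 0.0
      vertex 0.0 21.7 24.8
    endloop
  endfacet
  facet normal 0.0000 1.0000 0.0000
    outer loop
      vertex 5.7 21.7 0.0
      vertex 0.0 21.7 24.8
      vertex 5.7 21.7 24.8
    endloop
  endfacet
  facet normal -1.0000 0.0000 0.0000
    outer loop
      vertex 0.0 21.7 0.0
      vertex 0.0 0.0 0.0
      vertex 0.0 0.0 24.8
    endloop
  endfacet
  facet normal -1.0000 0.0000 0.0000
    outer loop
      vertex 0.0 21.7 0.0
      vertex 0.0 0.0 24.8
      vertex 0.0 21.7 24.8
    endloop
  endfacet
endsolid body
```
; perimeter-only toolpath
G21 ; units = mm
G90 ; absolute positioning
G28 ; home
; layer 1
G0 Z3.5
G0 X0.0 Y0.0
G1 X27.2 Y0.0
G1 X27.2 Y7.9
G1 X5.7 Y7.9
G1 X5.7 Y21.7
G1 X0.0 Y21.7
G1 X0.0 Y0.0
; layer 2
G0 Z7.1
G0 X0.0 Y0.0
G1 X27.2 Y0.0
G1 X27.2 Y7.9
G1 X5.7 Y7.9
G1 X5.7 Y21.7
G1 X0.0 Y21.7
G1 X0.0 Y0.0
; layer 3
G0 Z10.6
G0 X0.0 Y0.0
G1 X27.2 Y0.0
G1 X27.2 Y7.9
G1 X5.7 Y7.9
G1 X5.7 Y21.7
G1 X0.0 Y21.7
G1 X0.0 Y0.0
; layer 4
G0 Z14.2
G0 X0.0 Y0.0
G1 X27.2 Y0.0
G1 X27.2 Y7.9
G1 X5.7 Y7.9
G1 X5.7 Y21.7
G1 X0.0 Y21.7
G1 X0.0 Y0.0
; layer 5
G0 Z17.7
G0 X0.0 Y0.0
G1 X27.2 Y0.0
G1 X27.2 Y7.9
G1 X5.7 Y7.9
G1 X5.7 Y21.7
G1 X0.0 Y21.7
G1 X0.0 Y0.0
; layer 6
G0 Z21.3
G0 X0.0 Y0.0
G1 X27.2 Y0.0
G1 X27.2 Y7.9
G1 X5.7 Y7.9
G1 X5.7 Y21.7
G1 X0.0 Y21.7
G1 X0.0 Y0.0
; layer 7
G0 Z24.8
G0 X0.0 Y0.0
G1 X27.2 Y0.0
G1 X27.2 Y7.9
G1 X5.7 Y7.9
G1 X5.7 Y21.7
G1 X0.0 Y21.7
G1 X0.0 Y0.0
M2 ; end

The solid is an L-shaped prism: outer 27.2 × 21.7 mm, arm thicknesses ≈ 7.9 mm (horizontal) and 5.7 mm (vertical), extruded 24.8 mm in z. Slicing at Δz = 3.5 mm — 7 equal slices spanning the solid's height, so layer i sits at z = i·h/7 — gives 7 non-empty perimeters. Each is a 6-segment closed polygon; G0 lifts to the layer z and rapids to the start vertex, then G1 traces the edges.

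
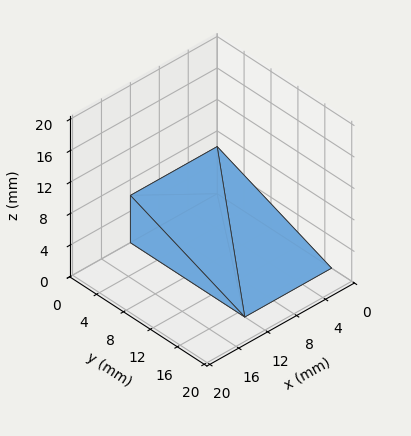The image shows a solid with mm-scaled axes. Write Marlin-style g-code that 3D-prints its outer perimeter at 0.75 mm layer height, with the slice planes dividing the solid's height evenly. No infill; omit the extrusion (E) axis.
Reading the render: the shape is a wedge (ramp): 12 × 17 mm base, rising to 6 mm along the y=0 edge and sloping linearly to z=0 at y=17 (dimensions read to the nearest mm from the axis ticks). For the g-code, the solid's height is divided into equal slices at the stated Δz and each level perimeter traced with G1 moves after a G0 lift.

; perimeter-only toolpath
G21 ; units = mm
G90 ; absolute positioning
G28 ; home
; layer 1
G0 Z0.75
G0 X0.00 Y0.00
G1 X12.00 Y0.00
G1 X12.00 Y14.88
G1 X0.00 Y14.88
G1 X0.00 Y0.00
; layer 2
G0 Z1.50
G0 X0.00 Y0.00
G1 X12.00 Y0.00
G1 X12.00 Y12.75
G1 X0.00 Y12.75
G1 X0.00 Y0.00
; layer 3
G0 Z2.25
G0 X0.00 Y0.00
G1 X12.00 Y0.00
G1 X12.00 Y10.62
G1 X0.00 Y10.62
G1 X0.00 Y0.00
; layer 4
G0 Z3.00
G0 X0.00 Y0.00
G1 X12.00 Y0.00
G1 X12.00 Y8.50
G1 X0.00 Y8.50
G1 X0.00 Y0.00
; layer 5
G0 Z3.75
G0 X0.00 Y0.00
G1 X12.00 Y0.00
G1 X12.00 Y6.38
G1 X0.00 Y6.38
G1 X0.00 Y0.00
; layer 6
G0 Z4.50
G0 X0.00 Y0.00
G1 X12.00 Y0.00
G1 X12.00 Y4.25
G1 X0.00 Y4.25
G1 X0.00 Y0.00
; layer 7
G0 Z5.25
G0 X0.00 Y0.00
G1 X12.00 Y0.00
G1 X12.00 Y2.12
G1 X0.00 Y2.12
G1 X0.00 Y0.00
M2 ; end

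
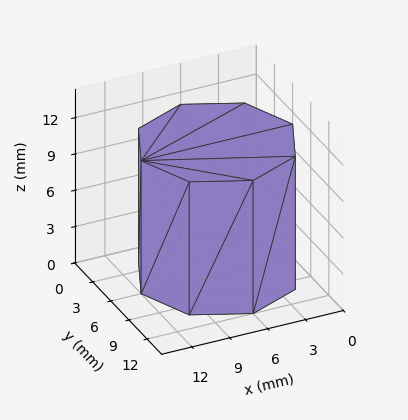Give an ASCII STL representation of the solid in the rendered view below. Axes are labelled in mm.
Reading the render: the shape is a regular 8-sided prism (a cylinder approximated with 8 flat sides), circumscribed radius ≈ 6 mm, height ≈ 11 mm (dimensions read to the nearest mm from the axis ticks). For the STL, each face is triangulated and given an outward normal.

solid part
  facet normal 0.0000 0.0000 -1.0000
    outer loop
      vertex 6.0 12.0 0.0
      vertex 10.2 10.2 0.0
      vertex 12.0 6.0 0.0
    endloop
  endfacet
  facet normal 0.0000 0.0000 -1.0000
    outer loop
      vertex 1.8 10.2 0.0
      vertex 6.0 12.0 0.0
      vertex 12.0 6.0 0.0
    endloop
  endfacet
  facet normal 0.0000 0.0000 -1.0000
    outer loop
      vertex 0.0 6.0 0.0
      vertex 1.8 10.2 0.0
      vertex 12.0 6.0 0.0
    endloop
  endfacet
  facet normal 0.0000 0.0000 -1.0000
    outer loop
      vertex 1.8 1.8 0.0
      vertex 0.0 6.0 0.0
      vertex 12.0 6.0 0.0
    endloop
  endfacet
  facet normal 0.0000 0.0000 -1.0000
    outer loop
      vertex 6.0 0.0 0.0
      vertex 1.8 1.8 0.0
      vertex 12.0 6.0 0.0
    endloop
  endfacet
  facet normal 0.0000 0.0000 -1.0000
    outer loop
      vertex 10.2 1.8 0.0
      vertex 6.0 0.0 0.0
      vertex 12.0 6.0 0.0
    endloop
  endfacet
  facet normal 0.0000 0.0000 1.0000
    outer loop
      vertex 12.0 6.0 11.0
      vertex 10.2 10.2 11.0
      vertex 6.0 12.0 11.0
    endloop
  endfacet
  facet normal 0.0000 0.0000 1.0000
    outer loop
      vertex 12.0 6.0 11.0
      vertex 6.0 12.0 11.0
      vertex 1.8 10.2 11.0
    endloop
  endfacet
  facet normal 0.0000 0.0000 1.0000
    outer loop
      vertex 12.0 6.0 11.0
      vertex 1.8 10.2 11.0
      vertex 0.0 6.0 11.0
    endloop
  endfacet
  facet normal 0.0000 0.0000 1.0000
    outer loop
      vertex 12.0 6.0 11.0
      vertex 0.0 6.0 11.0
      vertex 1.8 1.8 11.0
    endloop
  endfacet
  facet normal 0.0000 0.0000 1.0000
    outer loop
      vertex 12.0 6.0 11.0
      vertex 1.8 1.8 11.0
      vertex 6.0 0.0 11.0
    endloop
  endfacet
  facet normal 0.0000 0.0000 1.0000
    outer loop
      vertex 12.0 6.0 11.0
      vertex 6.0 0.0 11.0
      vertex 10.2 1.8 11.0
    endloop
  endfacet
  facet normal 0.9191 0.3939 0.0000
    outer loop
      vertex 12.0 6.0 0.0
      vertex 10.2 10.2 0.0
      vertex 10.2 10.2 11.0
    endloop
  endfacet
  facet normal 0.9191 0.3939 0.0000
    outer loop
      vertex 12.0 6.0 0.0
      vertex 10.2 10.2 11.0
      vertex 12.0 6.0 11.0
    endloop
  endfacet
  facet normal 0.3939 0.9191 0.0000
    outer loop
      vertex 10.2 10.2 0.0
      vertex 6.0 12.0 0.0
      vertex 6.0 12.0 11.0
    endloop
  endfacet
  facet normal 0.3939 0.9191 0.0000
    outer loop
      vertex 10.2 10.2 0.0
      vertex 6.0 12.0 11.0
      vertex 10.2 10.2 11.0
    endloop
  endfacet
  facet normal -0.3939 0.9191 0.0000
    outer loop
      vertex 6.0 12.0 0.0
      vertex 1.8 10.2 0.0
      vertex 1.8 10.2 11.0
    endloop
  endfacet
  facet normal -0.3939 0.9191 0.0000
    outer loop
      vertex 6.0 12.0 0.0
      vertex 1.8 10.2 11.0
      vertex 6.0 12.0 11.0
    endloop
  endfacet
  facet normal -0.9191 0.3939 0.0000
    outer loop
      vertex 1.8 10.2 0.0
      vertex 0.0 6.0 0.0
      vertex 0.0 6.0 11.0
    endloop
  endfacet
  facet normal -0.9191 0.3939 0.0000
    outer loop
      vertex 1.8 10.2 0.0
      vertex 0.0 6.0 11.0
      vertex 1.8 10.2 11.0
    endloop
  endfacet
  facet normal -0.9191 -0.3939 0.0000
    outer loop
      vertex 0.0 6.0 0.0
      vertex 1.8 1.8 0.0
      vertex 1.8 1.8 11.0
    endloop
  endfacet
  facet normal -0.9191 -0.3939 0.0000
    outer loop
      vertex 0.0 6.0 0.0
      vertex 1.8 1.8 11.0
      vertex 0.0 6.0 11.0
    endloop
  endfacet
  facet normal -0.3939 -0.9191 0.0000
    outer loop
      vertex 1.8 1.8 0.0
      vertex 6.0 0.0 0.0
      vertex 6.0 0.0 11.0
    endloop
  endfacet
  facet normal -0.3939 -0.9191 0.0000
    outer loop
      vertex 1.8 1.8 0.0
      vertex 6.0 0.0 11.0
      vertex 1.8 1.8 11.0
    endloop
  endfacet
  facet normal 0.3939 -0.9191 0.0000
    outer loop
      vertex 6.0 0.0 0.0
      vertex 10.2 1.8 0.0
      vertex 10.2 1.8 11.0
    endloop
  endfacet
  facet normal 0.3939 -0.9191 0.0000
    outer loop
      vertex 6.0 0.0 0.0
      vertex 10.2 1.8 11.0
      vertex 6.0 0.0 11.0
    endloop
  endfacet
  facet normal 0.9191 -0.3939 0.0000
    outer loop
      vertex 10.2 1.8 0.0
      vertex 12.0 6.0 0.0
      vertex 12.0 6.0 11.0
    endloop
  endfacet
  facet normal 0.9191 -0.3939 0.0000
    outer loop
      vertex 10.2 1.8 0.0
      vertex 12.0 6.0 11.0
      vertex 10.2 1.8 11.0
    endloop
  endfacet
endsolid part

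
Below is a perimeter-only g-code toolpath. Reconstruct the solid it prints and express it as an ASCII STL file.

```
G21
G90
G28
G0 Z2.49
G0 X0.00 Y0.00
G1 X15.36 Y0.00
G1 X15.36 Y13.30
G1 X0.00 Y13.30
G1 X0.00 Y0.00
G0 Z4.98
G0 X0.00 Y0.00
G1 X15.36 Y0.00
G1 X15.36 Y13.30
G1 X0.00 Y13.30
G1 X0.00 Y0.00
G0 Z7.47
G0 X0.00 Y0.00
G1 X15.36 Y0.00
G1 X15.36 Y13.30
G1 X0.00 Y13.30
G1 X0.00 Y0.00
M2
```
solid part
  facet normal 0.0000 0.0000 -1.0000
    outer loop
      vertex 15.36 13.30 0.00
      vertex 15.36 0.00 0.00
      vertex 0.00 0.00 0.00
    endloop
  endfacet
  facet normal 0.0000 0.0000 -1.0000
    outer loop
      vertex 0.00 13.30 0.00
      vertex 15.36 13.30 0.00
      vertex 0.00 0.00 0.00
    endloop
  endfacet
  facet normal 0.0000 0.0000 1.0000
    outer loop
      vertex 0.00 0.00 7.47
      vertex 15.36 0.00 7.47
      vertex 15.36 13.30 7.47
    endloop
  endfacet
  facet normal 0.0000 0.0000 1.0000
    outer loop
      vertex 0.00 0.00 7.47
      vertex 15.36 13.30 7.47
      vertex 0.00 13.30 7.47
    endloop
  endfacet
  facet normal 0.0000 -1.0000 0.0000
    outer loop
      vertex 0.00 0.00 0.00
      vertex 15.36 0.00 0.00
      vertex 15.36 0.00 7.47
    endloop
  endfacet
  facet normal 0.0000 -1.0000 0.0000
    outer loop
      vertex 0.00 0.00 0.00
      vertex 15.36 0.00 7.47
      vertex 0.00 0.00 7.47
    endloop
  endfacet
  facet normal 0.0000 1.0000 0.0000
    outer loop
      vertex 15.36 13.30 7.47
      vertex 15.36 13.30 0.00
      vertex 0.00 13.30 0.00
    endloop
  endfacet
  facet normal 0.0000 1.0000 0.0000
    outer loop
      vertex 0.00 13.30 7.47
      vertex 15.36 13.30 7.47
      vertex 0.00 13.30 0.00
    endloop
  endfacet
  facet normal -1.0000 0.0000 0.0000
    outer loop
      vertex 0.00 13.30 7.47
      vertex 0.00 13.30 0.00
      vertex 0.00 0.00 0.00
    endloop
  endfacet
  facet normal -1.0000 0.0000 0.0000
    outer loop
      vertex 0.00 0.00 7.47
      vertex 0.00 13.30 7.47
      vertex 0.00 0.00 0.00
    endloop
  endfacet
  facet normal 1.0000 0.0000 0.0000
    outer loop
      vertex 15.36 0.00 0.00
      vertex 15.36 13.30 0.00
      vertex 15.36 13.30 7.47
    endloop
  endfacet
  facet normal 1.0000 0.0000 0.0000
    outer loop
      vertex 15.36 0.00 0.00
      vertex 15.36 13.30 7.47
      vertex 15.36 0.00 7.47
    endloop
  endfacet
endsolid part

The G0 Z moves step by Δz≈2.49 mm. Every layer's G1 loop is the same polygon, so the solid is a straight extrusion of it from z=0 to z≈7.47. Closing with flat bottom and top caps and triangulating gives 12 facets — a rectangular box, roughly 15.4 × 13.3 mm footprint and 7.47 mm tall.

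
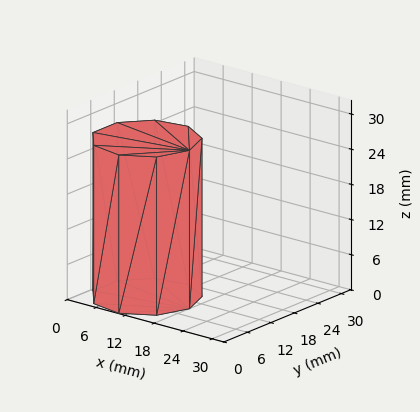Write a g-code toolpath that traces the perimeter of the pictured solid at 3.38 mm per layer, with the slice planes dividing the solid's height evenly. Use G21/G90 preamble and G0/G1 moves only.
Reading the render: the shape is a regular 9-sided prism (a cylinder approximated with 9 flat sides), circumscribed radius ≈ 9 mm, height ≈ 27 mm (dimensions read to the nearest mm from the axis ticks). For the g-code, the solid's height is divided into equal slices at the stated Δz and each level perimeter traced with G1 moves after a G0 lift.

; perimeter-only toolpath
G21 ; units = mm
G90 ; absolute positioning
G28 ; home
; layer 1
G0 Z3.38
G0 X18.00 Y9.00
G1 X15.89 Y14.79
G1 X10.56 Y17.86
G1 X4.50 Y16.79
G1 X0.54 Y12.08
G1 X0.54 Y5.92
G1 X4.50 Y1.21
G1 X10.56 Y0.14
G1 X15.89 Y3.21
G1 X18.00 Y9.00
; layer 2
G0 Z6.75
G0 X18.00 Y9.00
G1 X15.89 Y14.79
G1 X10.56 Y17.86
G1 X4.50 Y16.79
G1 X0.54 Y12.08
G1 X0.54 Y5.92
G1 X4.50 Y1.21
G1 X10.56 Y0.14
G1 X15.89 Y3.21
G1 X18.00 Y9.00
; layer 3
G0 Z10.12
G0 X18.00 Y9.00
G1 X15.89 Y14.79
G1 X10.56 Y17.86
G1 X4.50 Y16.79
G1 X0.54 Y12.08
G1 X0.54 Y5.92
G1 X4.50 Y1.21
G1 X10.56 Y0.14
G1 X15.89 Y3.21
G1 X18.00 Y9.00
; layer 4
G0 Z13.50
G0 X18.00 Y9.00
G1 X15.89 Y14.79
G1 X10.56 Y17.86
G1 X4.50 Y16.79
G1 X0.54 Y12.08
G1 X0.54 Y5.92
G1 X4.50 Y1.21
G1 X10.56 Y0.14
G1 X15.89 Y3.21
G1 X18.00 Y9.00
; layer 5
G0 Z16.88
G0 X18.00 Y9.00
G1 X15.89 Y14.79
G1 X10.56 Y17.86
G1 X4.50 Y16.79
G1 X0.54 Y12.08
G1 X0.54 Y5.92
G1 X4.50 Y1.21
G1 X10.56 Y0.14
G1 X15.89 Y3.21
G1 X18.00 Y9.00
; layer 6
G0 Z20.25
G0 X18.00 Y9.00
G1 X15.89 Y14.79
G1 X10.56 Y17.86
G1 X4.50 Y16.79
G1 X0.54 Y12.08
G1 X0.54 Y5.92
G1 X4.50 Y1.21
G1 X10.56 Y0.14
G1 X15.89 Y3.21
G1 X18.00 Y9.00
; layer 7
G0 Z23.62
G0 X18.00 Y9.00
G1 X15.89 Y14.79
G1 X10.56 Y17.86
G1 X4.50 Y16.79
G1 X0.54 Y12.08
G1 X0.54 Y5.92
G1 X4.50 Y1.21
G1 X10.56 Y0.14
G1 X15.89 Y3.21
G1 X18.00 Y9.00
; layer 8
G0 Z27.00
G0 X18.00 Y9.00
G1 X15.89 Y14.79
G1 X10.56 Y17.86
G1 X4.50 Y16.79
G1 X0.54 Y12.08
G1 X0.54 Y5.92
G1 X4.50 Y1.21
G1 X10.56 Y0.14
G1 X15.89 Y3.21
G1 X18.00 Y9.00
M2 ; end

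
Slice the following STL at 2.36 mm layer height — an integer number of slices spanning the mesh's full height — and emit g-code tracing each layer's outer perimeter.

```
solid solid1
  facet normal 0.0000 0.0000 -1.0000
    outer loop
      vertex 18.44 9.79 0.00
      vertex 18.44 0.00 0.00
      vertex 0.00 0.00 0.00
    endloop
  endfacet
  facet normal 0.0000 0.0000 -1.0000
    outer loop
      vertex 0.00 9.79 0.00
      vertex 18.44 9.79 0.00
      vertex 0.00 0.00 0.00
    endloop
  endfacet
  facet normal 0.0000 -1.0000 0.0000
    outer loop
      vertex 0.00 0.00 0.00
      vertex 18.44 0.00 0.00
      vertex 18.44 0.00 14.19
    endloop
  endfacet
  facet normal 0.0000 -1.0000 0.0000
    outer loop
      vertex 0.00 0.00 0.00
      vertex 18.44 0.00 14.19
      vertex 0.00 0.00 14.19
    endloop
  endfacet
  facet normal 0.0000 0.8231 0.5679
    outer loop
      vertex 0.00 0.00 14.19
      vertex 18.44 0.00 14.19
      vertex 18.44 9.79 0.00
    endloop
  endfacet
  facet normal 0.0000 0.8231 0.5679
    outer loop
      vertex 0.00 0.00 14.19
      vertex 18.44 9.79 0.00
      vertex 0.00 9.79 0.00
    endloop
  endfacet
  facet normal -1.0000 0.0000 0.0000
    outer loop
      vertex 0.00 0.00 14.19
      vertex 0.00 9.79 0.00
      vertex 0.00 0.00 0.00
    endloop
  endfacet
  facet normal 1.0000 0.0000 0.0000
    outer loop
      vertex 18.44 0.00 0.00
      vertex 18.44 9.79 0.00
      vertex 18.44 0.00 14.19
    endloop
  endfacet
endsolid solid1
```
; perimeter-only toolpath
G21 ; units = mm
G90 ; absolute positioning
G28 ; home
; layer 1
G0 Z2.36
G0 X0.00 Y0.00
G1 X18.44 Y0.00
G1 X18.44 Y8.16
G1 X0.00 Y8.16
G1 X0.00 Y0.00
; layer 2
G0 Z4.73
G0 X0.00 Y0.00
G1 X18.44 Y0.00
G1 X18.44 Y6.53
G1 X0.00 Y6.53
G1 X0.00 Y0.00
; layer 3
G0 Z7.09
G0 X0.00 Y0.00
G1 X18.44 Y0.00
G1 X18.44 Y4.89
G1 X0.00 Y4.89
G1 X0.00 Y0.00
; layer 4
G0 Z9.46
G0 X0.00 Y0.00
G1 X18.44 Y0.00
G1 X18.44 Y3.26
G1 X0.00 Y3.26
G1 X0.00 Y0.00
; layer 5
G0 Z11.82
G0 X0.00 Y0.00
G1 X18.44 Y0.00
G1 X18.44 Y1.63
G1 X0.00 Y1.63
G1 X0.00 Y0.00
M2 ; end

The solid is a wedge (ramp): 18.4 × 9.79 mm base, rising to 14.2 mm along the y=0 edge and sloping linearly to z=0 at y=9.79. Slicing at Δz = 2.36 mm — 6 equal slices spanning the solid's height, so layer i sits at z = i·h/6 — gives 5 non-empty perimeters. Each is a 4-segment closed polygon; G0 lifts to the layer z and rapids to the start vertex, then G1 traces the edges. The cross-section shrinks linearly with z (the slice at the apex is degenerate and omitted).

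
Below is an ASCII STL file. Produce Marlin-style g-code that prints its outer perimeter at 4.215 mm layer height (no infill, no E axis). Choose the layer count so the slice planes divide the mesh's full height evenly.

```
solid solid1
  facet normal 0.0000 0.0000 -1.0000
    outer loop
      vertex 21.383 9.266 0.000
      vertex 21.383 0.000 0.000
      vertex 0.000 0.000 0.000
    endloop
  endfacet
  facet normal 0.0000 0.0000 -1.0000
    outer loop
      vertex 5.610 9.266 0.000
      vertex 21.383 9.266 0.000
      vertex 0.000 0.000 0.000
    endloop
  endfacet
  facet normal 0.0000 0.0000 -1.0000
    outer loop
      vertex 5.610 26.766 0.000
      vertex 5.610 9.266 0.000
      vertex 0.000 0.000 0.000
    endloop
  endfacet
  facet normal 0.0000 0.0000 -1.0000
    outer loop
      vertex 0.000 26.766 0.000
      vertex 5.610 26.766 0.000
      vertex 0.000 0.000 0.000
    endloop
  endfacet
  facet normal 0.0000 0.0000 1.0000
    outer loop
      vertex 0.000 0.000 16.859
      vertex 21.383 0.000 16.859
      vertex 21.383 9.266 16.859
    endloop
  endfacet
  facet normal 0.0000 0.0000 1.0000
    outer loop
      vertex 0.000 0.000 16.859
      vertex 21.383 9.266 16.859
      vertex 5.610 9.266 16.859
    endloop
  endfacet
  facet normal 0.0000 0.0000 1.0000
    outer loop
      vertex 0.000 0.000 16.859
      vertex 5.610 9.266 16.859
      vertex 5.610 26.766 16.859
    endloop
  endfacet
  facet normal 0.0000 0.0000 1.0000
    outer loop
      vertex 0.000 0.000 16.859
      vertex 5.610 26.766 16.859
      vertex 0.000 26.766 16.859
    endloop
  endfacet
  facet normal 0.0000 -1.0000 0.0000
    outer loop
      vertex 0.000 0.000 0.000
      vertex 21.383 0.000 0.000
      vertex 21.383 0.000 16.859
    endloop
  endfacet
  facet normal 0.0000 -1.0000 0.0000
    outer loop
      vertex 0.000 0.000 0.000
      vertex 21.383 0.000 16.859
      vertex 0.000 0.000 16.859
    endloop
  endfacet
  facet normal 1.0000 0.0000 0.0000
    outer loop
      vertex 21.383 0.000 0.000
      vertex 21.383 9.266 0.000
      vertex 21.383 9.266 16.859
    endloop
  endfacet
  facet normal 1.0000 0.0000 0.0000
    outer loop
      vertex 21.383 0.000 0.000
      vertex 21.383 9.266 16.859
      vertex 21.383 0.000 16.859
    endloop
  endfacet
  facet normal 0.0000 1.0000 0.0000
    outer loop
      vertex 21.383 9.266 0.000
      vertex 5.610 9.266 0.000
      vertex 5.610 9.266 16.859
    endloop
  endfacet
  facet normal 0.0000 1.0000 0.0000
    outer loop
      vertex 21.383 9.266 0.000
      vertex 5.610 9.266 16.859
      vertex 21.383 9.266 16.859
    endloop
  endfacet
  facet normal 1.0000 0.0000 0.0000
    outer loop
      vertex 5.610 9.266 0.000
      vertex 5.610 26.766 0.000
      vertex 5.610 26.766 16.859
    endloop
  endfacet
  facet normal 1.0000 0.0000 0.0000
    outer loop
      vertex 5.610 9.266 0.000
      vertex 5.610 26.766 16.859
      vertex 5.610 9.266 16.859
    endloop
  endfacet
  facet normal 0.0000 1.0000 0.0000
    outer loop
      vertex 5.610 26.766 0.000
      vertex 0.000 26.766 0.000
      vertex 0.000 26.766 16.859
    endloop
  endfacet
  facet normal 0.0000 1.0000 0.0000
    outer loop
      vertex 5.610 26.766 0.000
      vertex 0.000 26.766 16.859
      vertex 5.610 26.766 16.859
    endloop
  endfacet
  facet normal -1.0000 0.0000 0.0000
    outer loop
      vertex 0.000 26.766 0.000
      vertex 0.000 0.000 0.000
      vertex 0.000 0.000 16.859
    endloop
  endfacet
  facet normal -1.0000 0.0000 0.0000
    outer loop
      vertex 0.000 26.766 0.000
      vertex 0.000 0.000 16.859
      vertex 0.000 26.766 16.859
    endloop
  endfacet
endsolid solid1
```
; perimeter-only toolpath
G21 ; units = mm
G90 ; absolute positioning
G28 ; home
; layer 1
G0 Z4.215
G0 X0.000 Y0.000
G1 X21.383 Y0.000
G1 X21.383 Y9.266
G1 X5.610 Y9.266
G1 X5.610 Y26.766
G1 X0.000 Y26.766
G1 X0.000 Y0.000
; layer 2
G0 Z8.430
G0 X0.000 Y0.000
G1 X21.383 Y0.000
G1 X21.383 Y9.266
G1 X5.610 Y9.266
G1 X5.610 Y26.766
G1 X0.000 Y26.766
G1 X0.000 Y0.000
; layer 3
G0 Z12.644
G0 X0.000 Y0.000
G1 X21.383 Y0.000
G1 X21.383 Y9.266
G1 X5.610 Y9.266
G1 X5.610 Y26.766
G1 X0.000 Y26.766
G1 X0.000 Y0.000
; layer 4
G0 Z16.859
G0 X0.000 Y0.000
G1 X21.383 Y0.000
G1 X21.383 Y9.266
G1 X5.610 Y9.266
G1 X5.610 Y26.766
G1 X0.000 Y26.766
G1 X0.000 Y0.000
M2 ; end

The solid is an L-shaped prism: outer 21.4 × 26.8 mm, arm thicknesses ≈ 9.27 mm (horizontal) and 5.61 mm (vertical), extruded 16.9 mm in z. Slicing at Δz = 4.215 mm — 4 equal slices spanning the solid's height, so layer i sits at z = i·h/4 — gives 4 non-empty perimeters. Each is a 6-segment closed polygon; G0 lifts to the layer z and rapids to the start vertex, then G1 traces the edges.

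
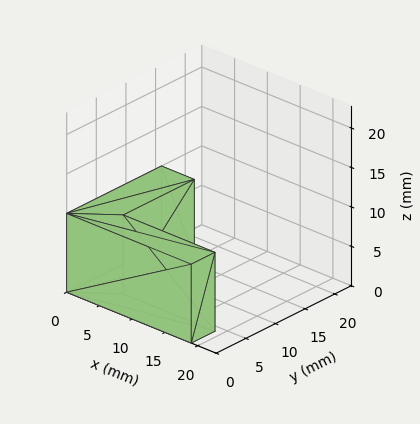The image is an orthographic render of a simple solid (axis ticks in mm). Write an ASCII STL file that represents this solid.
Reading the render: the shape is an L-shaped prism: outer 19 × 16 mm, arm thicknesses ≈ 4 mm (horizontal) and 5 mm (vertical), extruded 10 mm in z (dimensions read to the nearest mm from the axis ticks). For the STL, each face is triangulated and given an outward normal.

solid part
  facet normal 0.0000 0.0000 -1.0000
    outer loop
      vertex 19.000 4.000 0.000
      vertex 19.000 0.000 0.000
      vertex 0.000 0.000 0.000
    endloop
  endfacet
  facet normal 0.0000 0.0000 -1.0000
    outer loop
      vertex 5.000 4.000 0.000
      vertex 19.000 4.000 0.000
      vertex 0.000 0.000 0.000
    endloop
  endfacet
  facet normal 0.0000 0.0000 -1.0000
    outer loop
      vertex 5.000 16.000 0.000
      vertex 5.000 4.000 0.000
      vertex 0.000 0.000 0.000
    endloop
  endfacet
  facet normal 0.0000 0.0000 -1.0000
    outer loop
      vertex 0.000 16.000 0.000
      vertex 5.000 16.000 0.000
      vertex 0.000 0.000 0.000
    endloop
  endfacet
  facet normal 0.0000 0.0000 1.0000
    outer loop
      vertex 0.000 0.000 10.000
      vertex 19.000 0.000 10.000
      vertex 19.000 4.000 10.000
    endloop
  endfacet
  facet normal 0.0000 0.0000 1.0000
    outer loop
      vertex 0.000 0.000 10.000
      vertex 19.000 4.000 10.000
      vertex 5.000 4.000 10.000
    endloop
  endfacet
  facet normal 0.0000 0.0000 1.0000
    outer loop
      vertex 0.000 0.000 10.000
      vertex 5.000 4.000 10.000
      vertex 5.000 16.000 10.000
    endloop
  endfacet
  facet normal 0.0000 0.0000 1.0000
    outer loop
      vertex 0.000 0.000 10.000
      vertex 5.000 16.000 10.000
      vertex 0.000 16.000 10.000
    endloop
  endfacet
  facet normal 0.0000 -1.0000 0.0000
    outer loop
      vertex 0.000 0.000 0.000
      vertex 19.000 0.000 0.000
      vertex 19.000 0.000 10.000
    endloop
  endfacet
  facet normal 0.0000 -1.0000 0.0000
    outer loop
      vertex 0.000 0.000 0.000
      vertex 19.000 0.000 10.000
      vertex 0.000 0.000 10.000
    endloop
  endfacet
  facet normal 1.0000 0.0000 0.0000
    outer loop
      vertex 19.000 0.000 0.000
      vertex 19.000 4.000 0.000
      vertex 19.000 4.000 10.000
    endloop
  endfacet
  facet normal 1.0000 0.0000 0.0000
    outer loop
      vertex 19.000 0.000 0.000
      vertex 19.000 4.000 10.000
      vertex 19.000 0.000 10.000
    endloop
  endfacet
  facet normal 0.0000 1.0000 0.0000
    outer loop
      vertex 19.000 4.000 0.000
      vertex 5.000 4.000 0.000
      vertex 5.000 4.000 10.000
    endloop
  endfacet
  facet normal 0.0000 1.0000 0.0000
    outer loop
      vertex 19.000 4.000 0.000
      vertex 5.000 4.000 10.000
      vertex 19.000 4.000 10.000
    endloop
  endfacet
  facet normal 1.0000 0.0000 0.0000
    outer loop
      vertex 5.000 4.000 0.000
      vertex 5.000 16.000 0.000
      vertex 5.000 16.000 10.000
    endloop
  endfacet
  facet normal 1.0000 0.0000 0.0000
    outer loop
      vertex 5.000 4.000 0.000
      vertex 5.000 16.000 10.000
      vertex 5.000 4.000 10.000
    endloop
  endfacet
  facet normal 0.0000 1.0000 0.0000
    outer loop
      vertex 5.000 16.000 0.000
      vertex 0.000 16.000 0.000
      vertex 0.000 16.000 10.000
    endloop
  endfacet
  facet normal 0.0000 1.0000 0.0000
    outer loop
      vertex 5.000 16.000 0.000
      vertex 0.000 16.000 10.000
      vertex 5.000 16.000 10.000
    endloop
  endfacet
  facet normal -1.0000 0.0000 0.0000
    outer loop
      vertex 0.000 16.000 0.000
      vertex 0.000 0.000 0.000
      vertex 0.000 0.000 10.000
    endloop
  endfacet
  facet normal -1.0000 0.0000 0.0000
    outer loop
      vertex 0.000 16.000 0.000
      vertex 0.000 0.000 10.000
      vertex 0.000 16.000 10.000
    endloop
  endfacet
endsolid part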